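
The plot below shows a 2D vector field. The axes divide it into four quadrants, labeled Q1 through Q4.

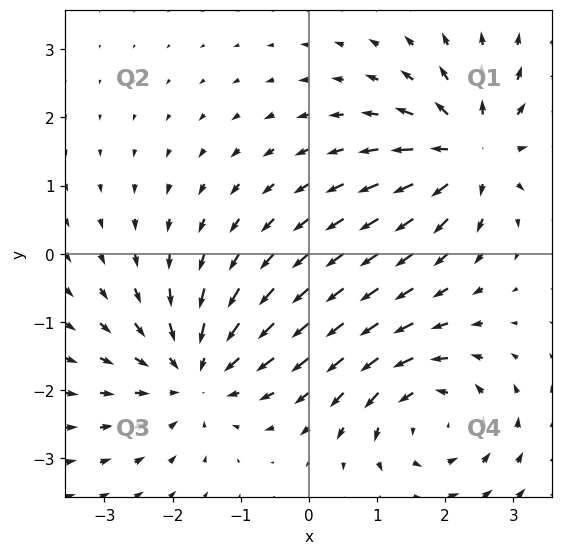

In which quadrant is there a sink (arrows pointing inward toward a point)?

The sink sits at approximately (-1.6, -1.8), which lies in quadrant Q3. The divergence there is about -5, negative as expected for a sink.

Q3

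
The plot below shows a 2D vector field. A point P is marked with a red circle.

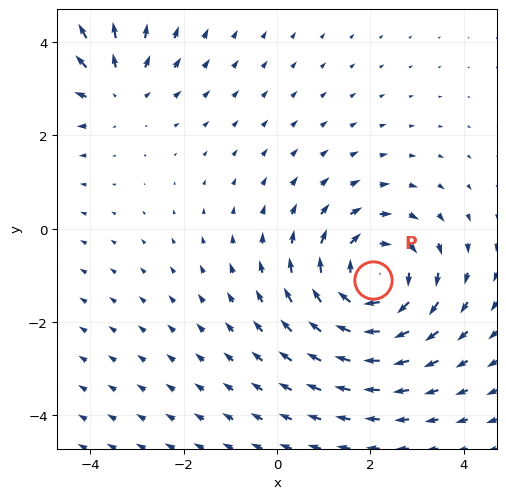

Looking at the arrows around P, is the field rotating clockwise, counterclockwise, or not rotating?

Near P at (2.1, -1.1) the arrows circulate clockwise. The curl (z-component) there is about -4; negative curl means clockwise rotation.

clockwise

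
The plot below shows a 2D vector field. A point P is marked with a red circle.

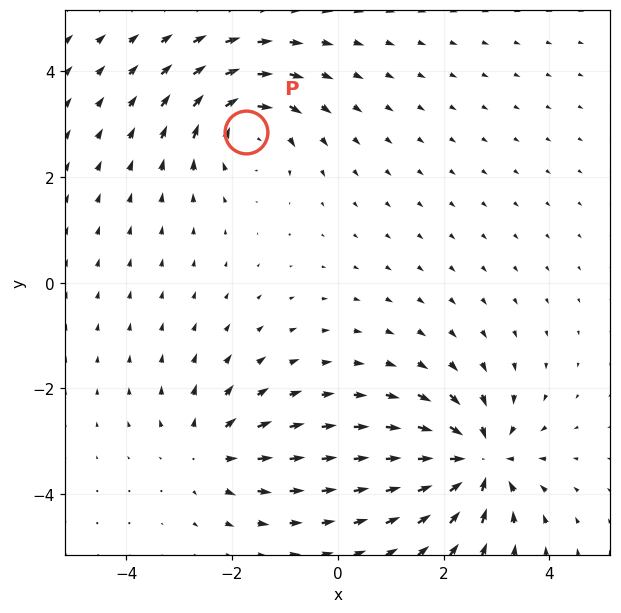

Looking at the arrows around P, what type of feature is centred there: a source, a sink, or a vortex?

At P (-1.7, 2.8) the arrows circulate clockwise. Divergence ≈0, curl about -5 — near-zero divergence with nonzero curl is a vortex.

vortex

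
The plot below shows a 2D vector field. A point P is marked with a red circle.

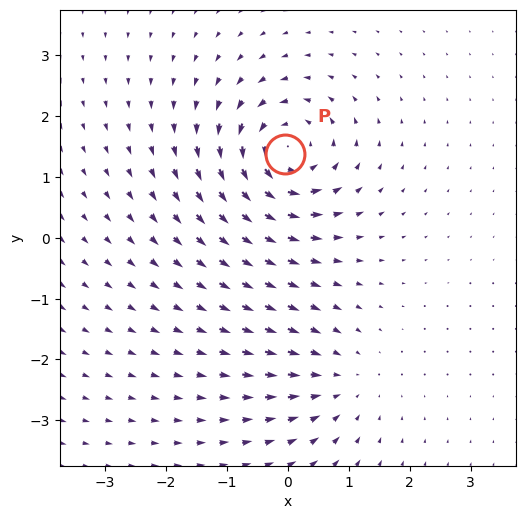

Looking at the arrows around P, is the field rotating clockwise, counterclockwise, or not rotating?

Near P at (-0.0, 1.4) the arrows circulate counterclockwise. The curl (z-component) there is about +6; positive curl means counterclockwise rotation.

counterclockwise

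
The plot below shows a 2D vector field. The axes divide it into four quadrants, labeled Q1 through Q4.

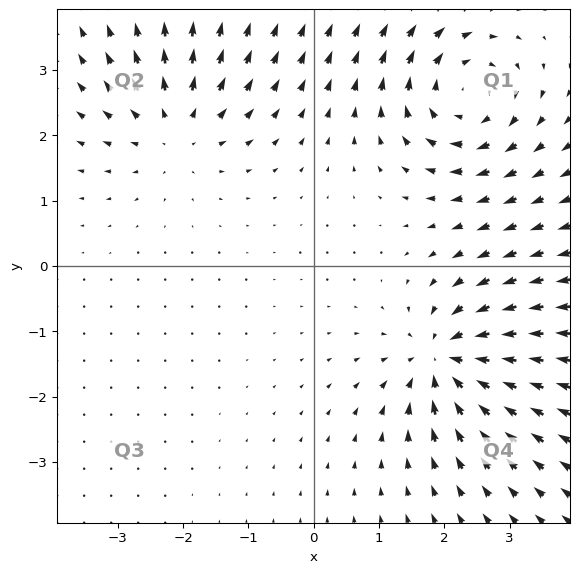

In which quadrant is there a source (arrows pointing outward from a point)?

Q2

The source sits at approximately (-2.1, 2.1), which lies in quadrant Q2. The divergence there is about +3, positive as expected for a source.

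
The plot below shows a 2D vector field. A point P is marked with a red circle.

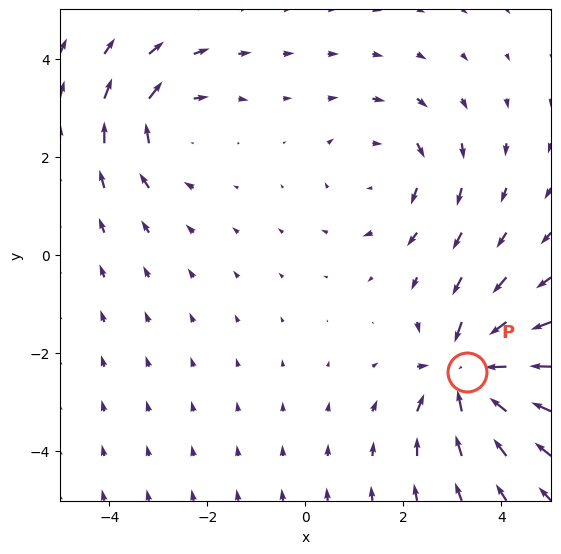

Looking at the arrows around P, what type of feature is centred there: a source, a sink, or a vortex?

At P (3.3, -2.4) the arrows converge inward. Divergence about -6, curl ≈0 — negative divergence with near-zero curl is a sink.

sink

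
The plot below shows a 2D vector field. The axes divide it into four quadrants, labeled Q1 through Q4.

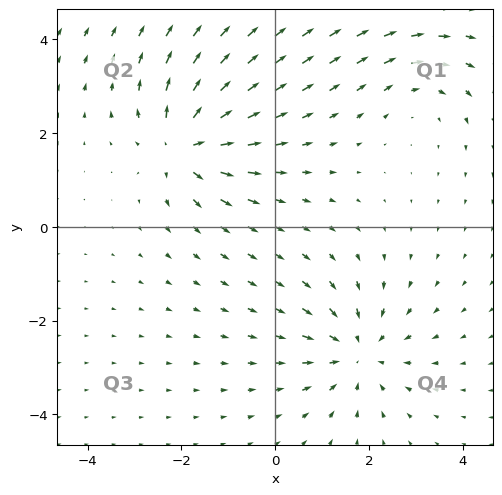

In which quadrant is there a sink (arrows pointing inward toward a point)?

Q4

The sink sits at approximately (1.8, -2.7), which lies in quadrant Q4. The divergence there is about -4, negative as expected for a sink.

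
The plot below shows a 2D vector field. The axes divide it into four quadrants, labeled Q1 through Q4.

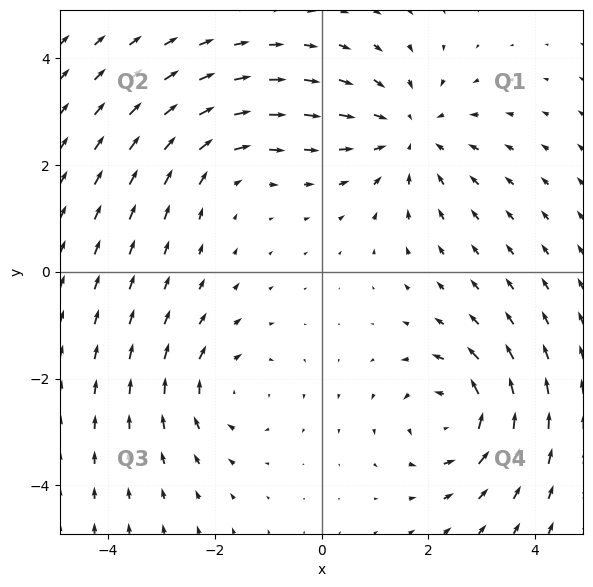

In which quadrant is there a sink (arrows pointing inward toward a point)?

The sink sits at approximately (1.7, 2.6), which lies in quadrant Q1. The divergence there is about -3, negative as expected for a sink.

Q1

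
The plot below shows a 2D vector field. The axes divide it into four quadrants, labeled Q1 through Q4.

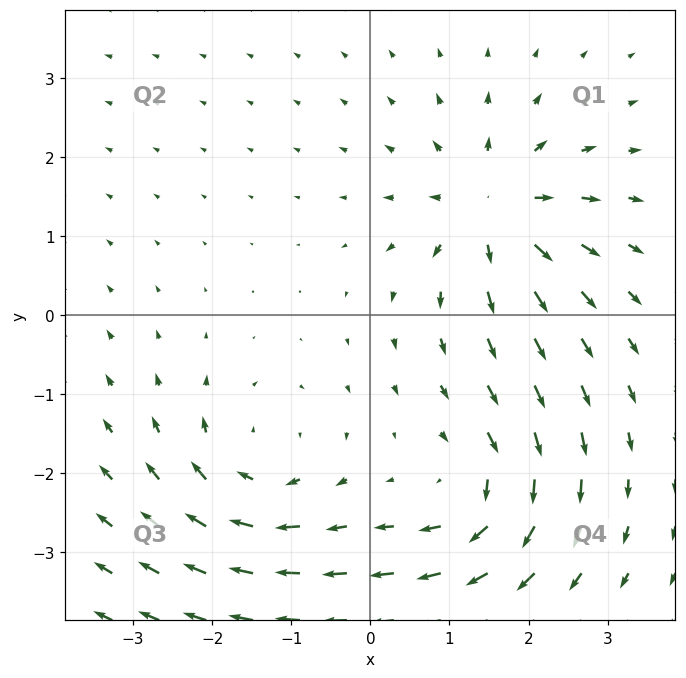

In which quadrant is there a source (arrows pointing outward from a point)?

The source sits at approximately (1.6, 1.3), which lies in quadrant Q1. The divergence there is about +5, positive as expected for a source.

Q1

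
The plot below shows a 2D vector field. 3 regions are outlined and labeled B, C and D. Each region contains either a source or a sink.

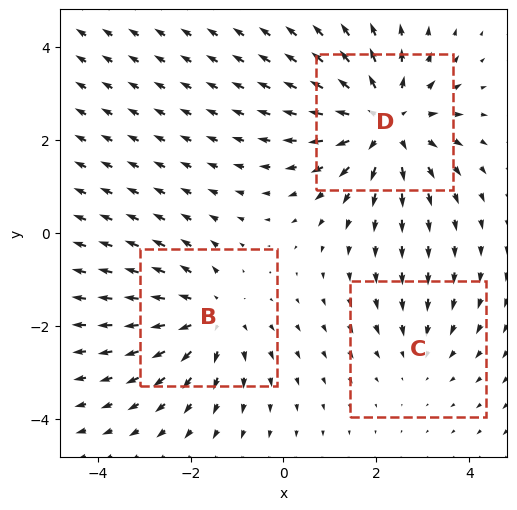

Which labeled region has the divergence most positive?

D

Divergence at each region's feature centre — B: about +3, C: about -2, D: about +4. Region D is most positive.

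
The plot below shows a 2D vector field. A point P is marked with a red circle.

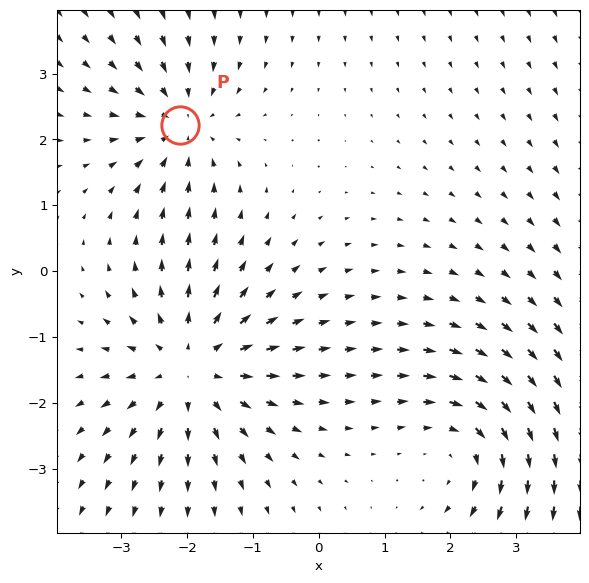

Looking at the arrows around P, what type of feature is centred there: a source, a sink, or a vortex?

At P (-2.1, 2.2) the arrows converge inward. Divergence about -3, curl ≈0 — negative divergence with near-zero curl is a sink.

sink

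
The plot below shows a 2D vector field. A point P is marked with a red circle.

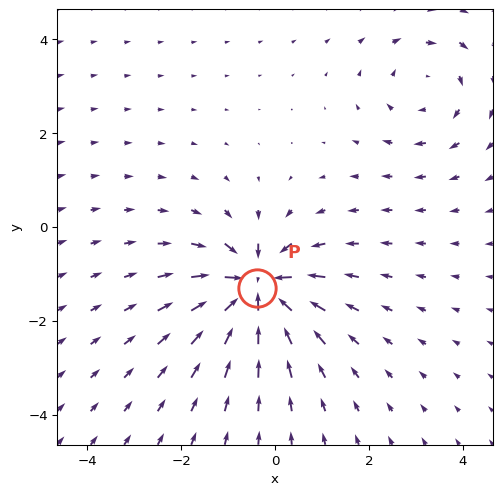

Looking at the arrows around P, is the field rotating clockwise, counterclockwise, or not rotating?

Near P at (-0.4, -1.3) the arrows show no circulation. The curl there is ≈0.

not rotating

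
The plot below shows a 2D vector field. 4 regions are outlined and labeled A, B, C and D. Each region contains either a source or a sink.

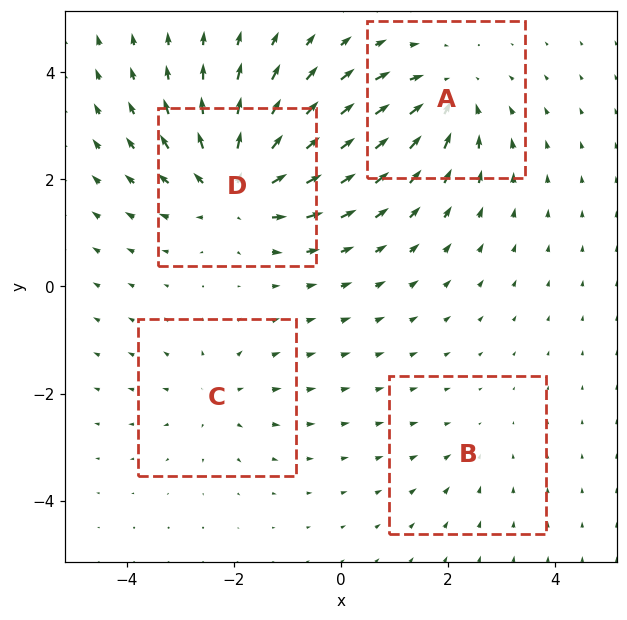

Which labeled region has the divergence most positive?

Divergence at each region's feature centre — A: about -5, B: about -2, C: about +3, D: about +7. Region D is most positive.

D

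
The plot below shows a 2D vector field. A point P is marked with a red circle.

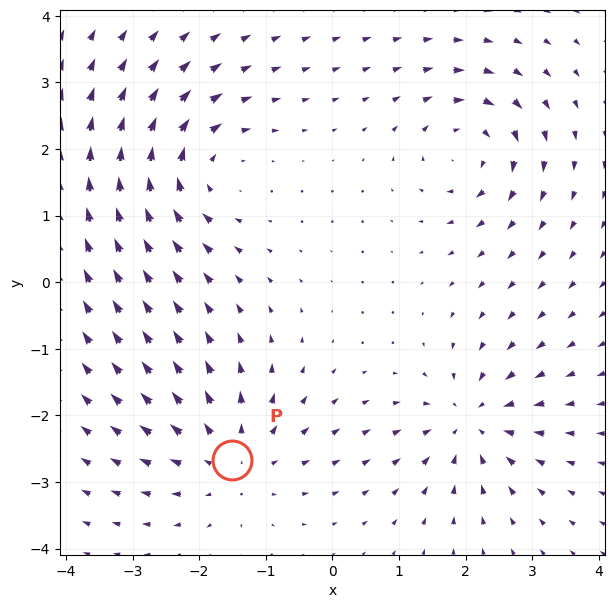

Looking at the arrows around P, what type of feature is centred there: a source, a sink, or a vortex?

source

At P (-1.5, -2.7) the arrows spread outward. Divergence about +5, curl ≈0 — positive divergence with near-zero curl is a source.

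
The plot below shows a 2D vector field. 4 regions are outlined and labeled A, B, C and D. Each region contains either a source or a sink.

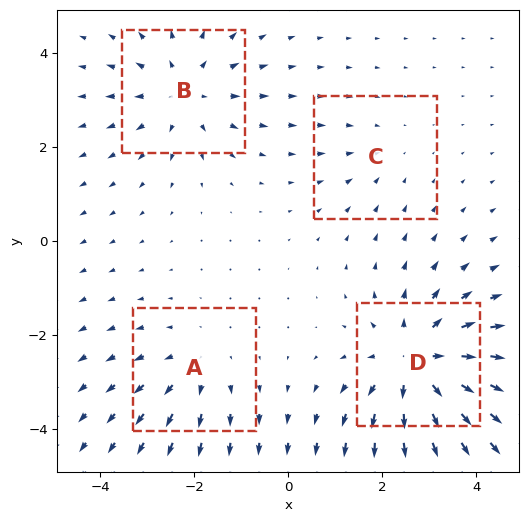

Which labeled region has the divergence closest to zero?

C

Divergence at each region's feature centre — A: about +3, B: about +4, C: about -2, D: about +6. Region C is closest to zero.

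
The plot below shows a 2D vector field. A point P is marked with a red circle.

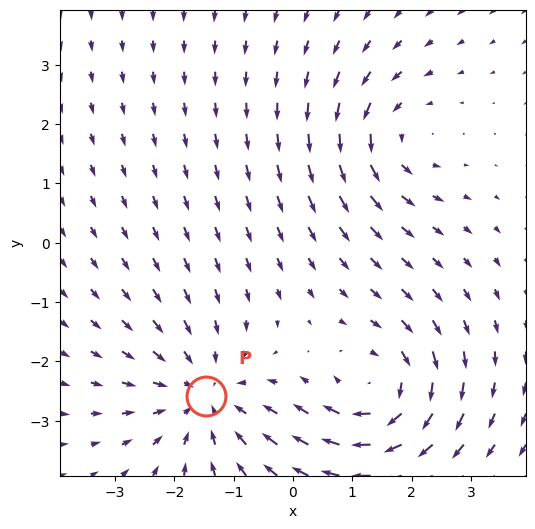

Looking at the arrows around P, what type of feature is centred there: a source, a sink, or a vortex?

sink

At P (-1.5, -2.6) the arrows converge inward. Divergence about -3, curl ≈0 — negative divergence with near-zero curl is a sink.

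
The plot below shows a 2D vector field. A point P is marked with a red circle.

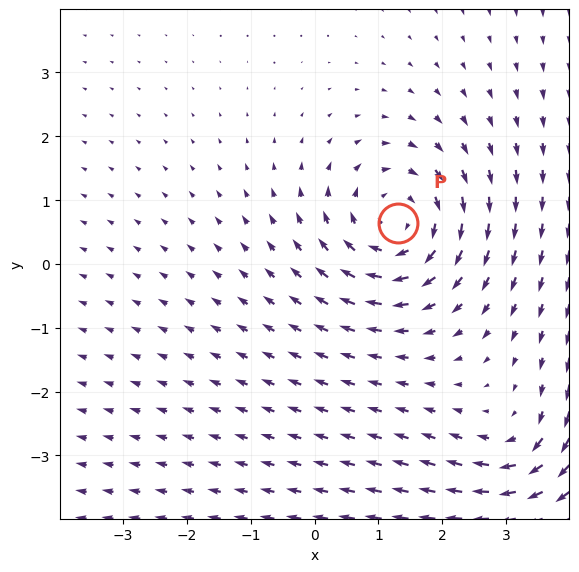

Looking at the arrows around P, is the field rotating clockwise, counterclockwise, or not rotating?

clockwise

Near P at (1.3, 0.6) the arrows circulate clockwise. The curl (z-component) there is about -4; negative curl means clockwise rotation.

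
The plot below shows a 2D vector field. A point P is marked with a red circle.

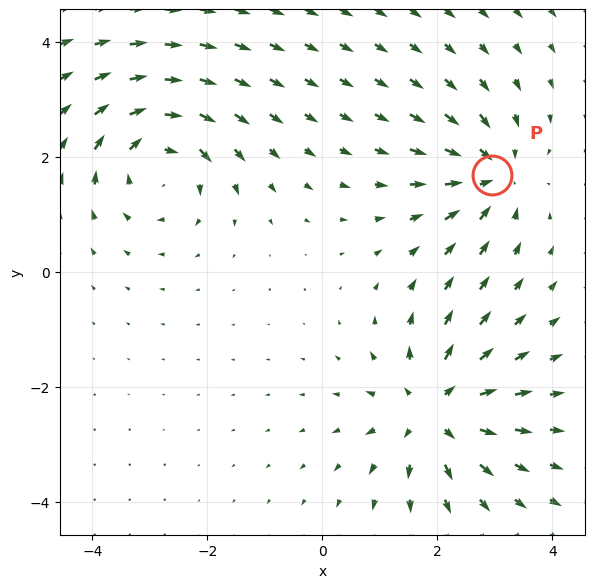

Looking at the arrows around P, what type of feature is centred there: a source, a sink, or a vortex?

At P (3.0, 1.7) the arrows converge inward. Divergence about -4, curl ≈0 — negative divergence with near-zero curl is a sink.

sink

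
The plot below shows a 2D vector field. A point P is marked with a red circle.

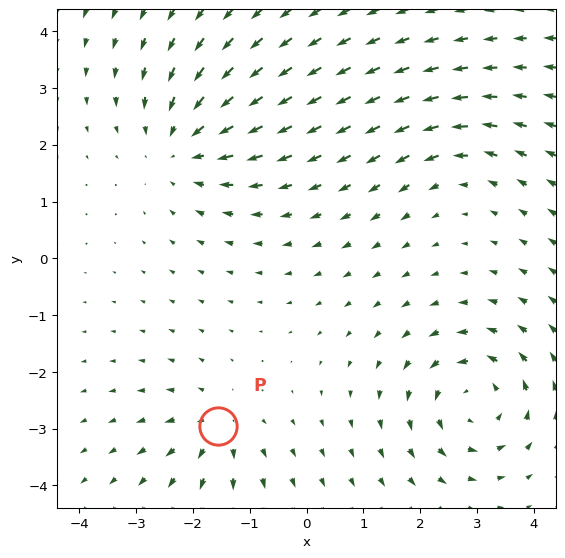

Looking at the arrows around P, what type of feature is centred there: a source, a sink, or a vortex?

At P (-1.6, -2.9) the arrows spread outward. Divergence about +4, curl ≈0 — positive divergence with near-zero curl is a source.

source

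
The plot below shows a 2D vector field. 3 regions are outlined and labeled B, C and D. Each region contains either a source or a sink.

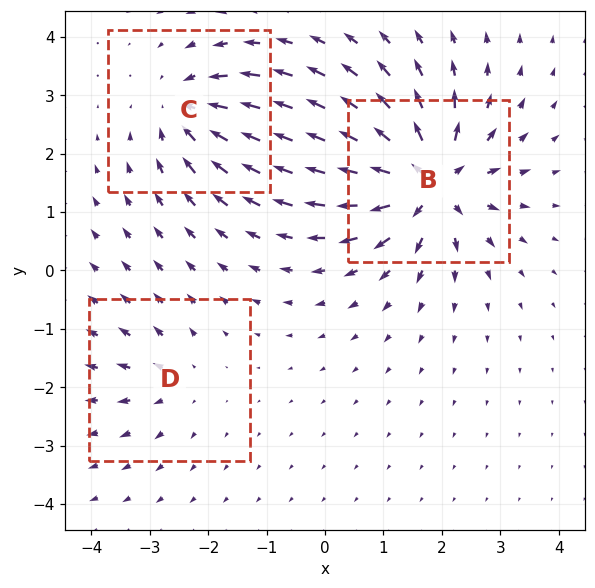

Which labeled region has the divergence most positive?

B

Divergence at each region's feature centre — B: about +6, C: about -4, D: about +2. Region B is most positive.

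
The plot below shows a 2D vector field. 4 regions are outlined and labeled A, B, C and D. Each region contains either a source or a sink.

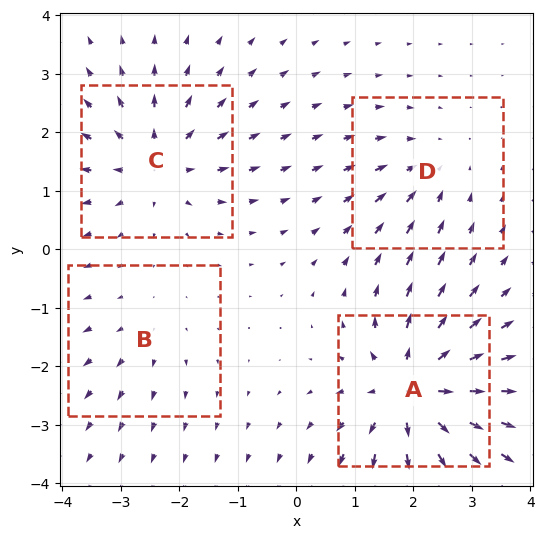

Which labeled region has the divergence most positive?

A

Divergence at each region's feature centre — A: about +7, B: about +2, C: about +5, D: about -3. Region A is most positive.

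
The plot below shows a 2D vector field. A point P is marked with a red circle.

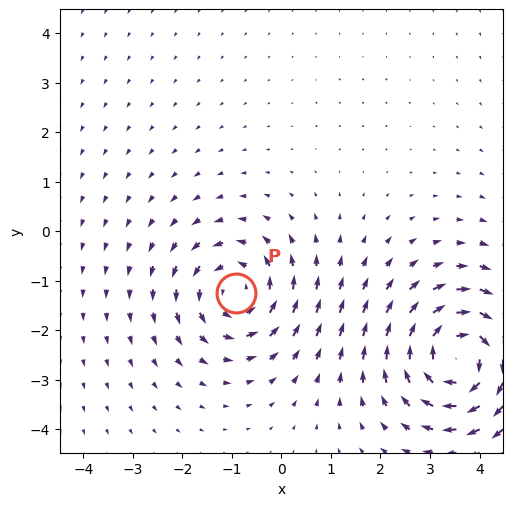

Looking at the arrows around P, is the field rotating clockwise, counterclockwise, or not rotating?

counterclockwise

Near P at (-0.9, -1.2) the arrows circulate counterclockwise. The curl (z-component) there is about +3; positive curl means counterclockwise rotation.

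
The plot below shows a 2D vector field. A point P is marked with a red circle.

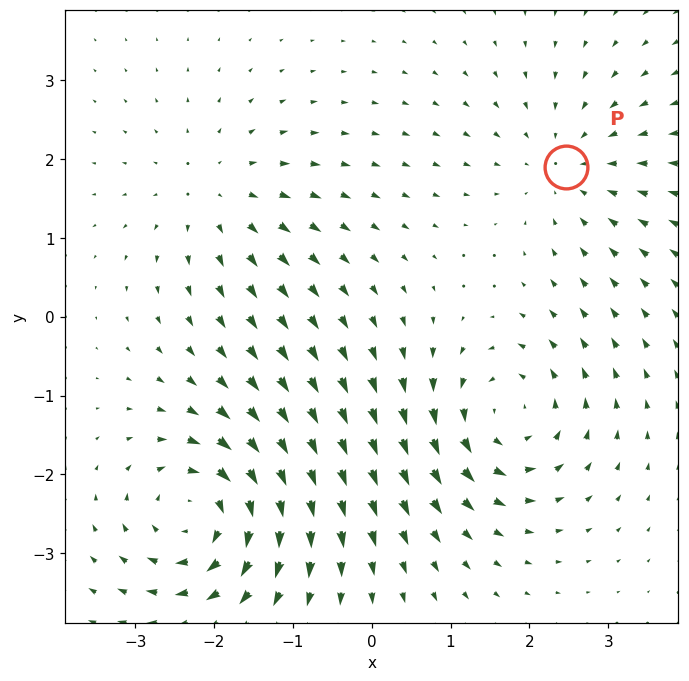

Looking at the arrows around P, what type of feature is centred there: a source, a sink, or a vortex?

sink

At P (2.5, 1.9) the arrows converge inward. Divergence about -3, curl ≈0 — negative divergence with near-zero curl is a sink.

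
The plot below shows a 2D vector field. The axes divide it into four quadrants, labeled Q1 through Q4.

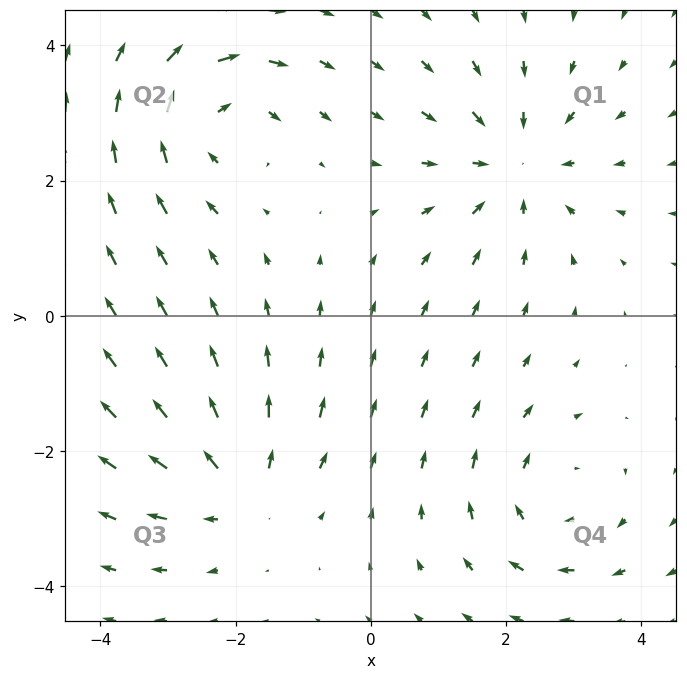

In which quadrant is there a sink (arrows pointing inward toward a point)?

Q1

The sink sits at approximately (2.1, 2.2), which lies in quadrant Q1. The divergence there is about -4, negative as expected for a sink.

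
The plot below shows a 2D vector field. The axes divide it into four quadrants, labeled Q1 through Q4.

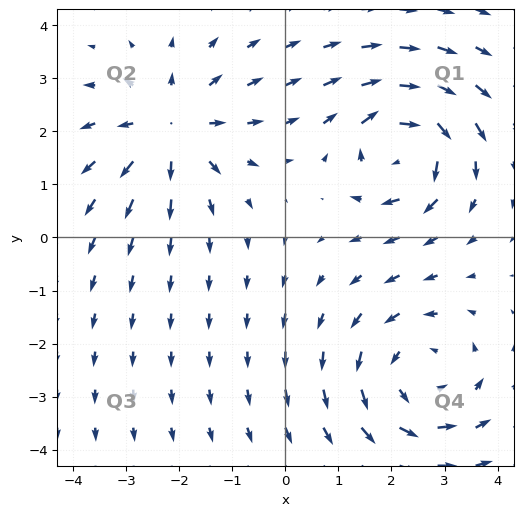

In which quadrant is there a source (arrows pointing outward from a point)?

Q2

The source sits at approximately (-2.1, 2.1), which lies in quadrant Q2. The divergence there is about +4, positive as expected for a source.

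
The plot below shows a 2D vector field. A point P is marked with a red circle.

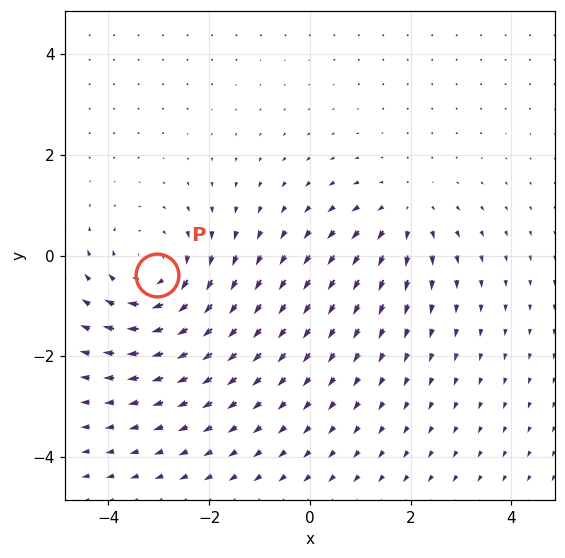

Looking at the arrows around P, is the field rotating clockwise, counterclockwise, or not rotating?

clockwise

Near P at (-3.0, -0.4) the arrows circulate clockwise. The curl (z-component) there is about -4; negative curl means clockwise rotation.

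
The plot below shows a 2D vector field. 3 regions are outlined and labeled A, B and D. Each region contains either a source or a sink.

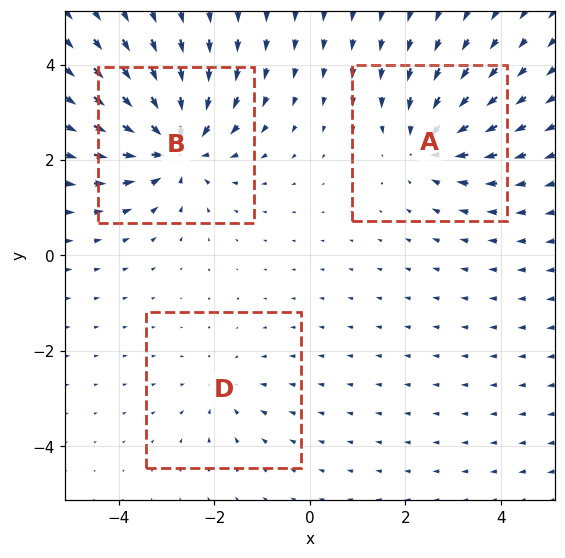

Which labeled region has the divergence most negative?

B

Divergence at each region's feature centre — A: about -3, B: about -5, D: about -2. Region B is most negative.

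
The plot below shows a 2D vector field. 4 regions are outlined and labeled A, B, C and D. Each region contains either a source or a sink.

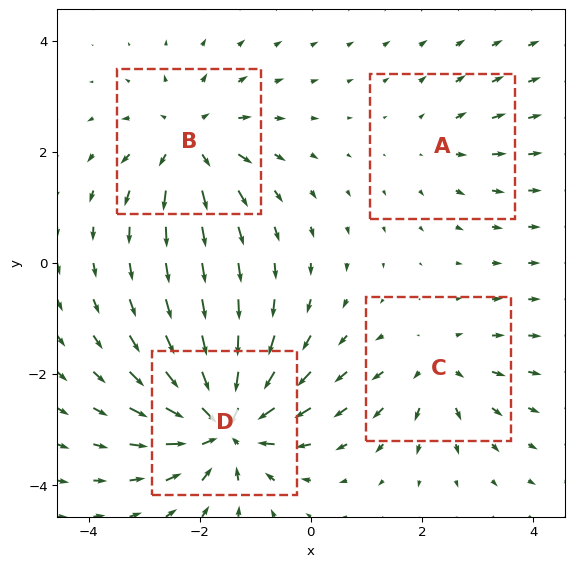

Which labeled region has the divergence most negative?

Divergence at each region's feature centre — A: about +2, B: about +5, C: about +4, D: about -8. Region D is most negative.

D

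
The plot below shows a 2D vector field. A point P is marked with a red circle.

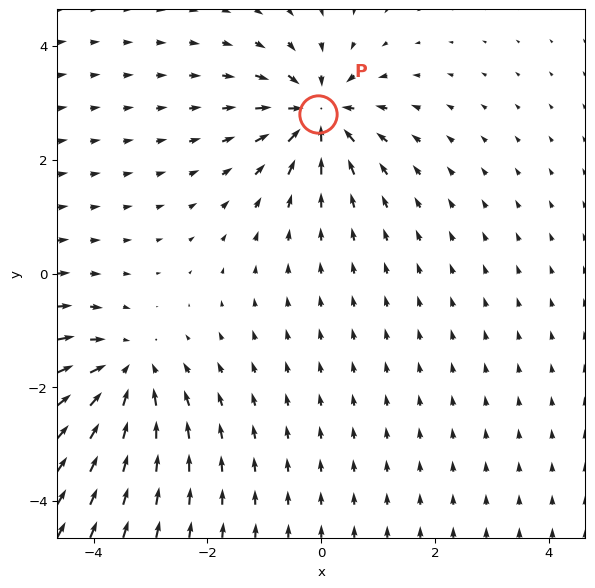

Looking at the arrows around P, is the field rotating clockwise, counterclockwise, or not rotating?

not rotating

Near P at (-0.1, 2.8) the arrows show no circulation. The curl there is ≈0.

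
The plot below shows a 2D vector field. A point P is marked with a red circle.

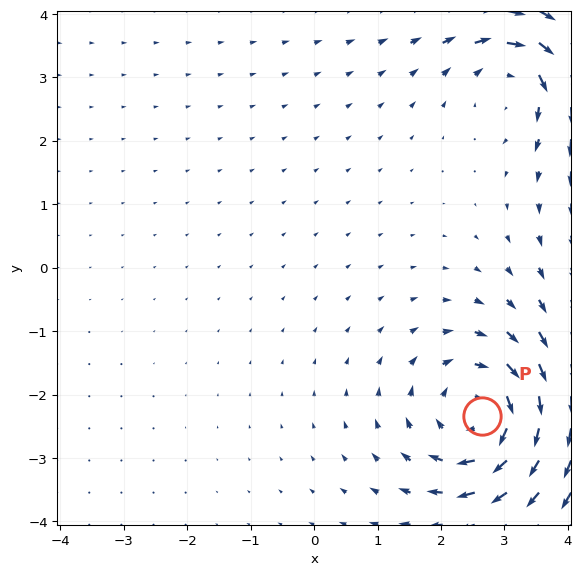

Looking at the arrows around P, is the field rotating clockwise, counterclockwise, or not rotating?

clockwise

Near P at (2.7, -2.3) the arrows circulate clockwise. The curl (z-component) there is about -5; negative curl means clockwise rotation.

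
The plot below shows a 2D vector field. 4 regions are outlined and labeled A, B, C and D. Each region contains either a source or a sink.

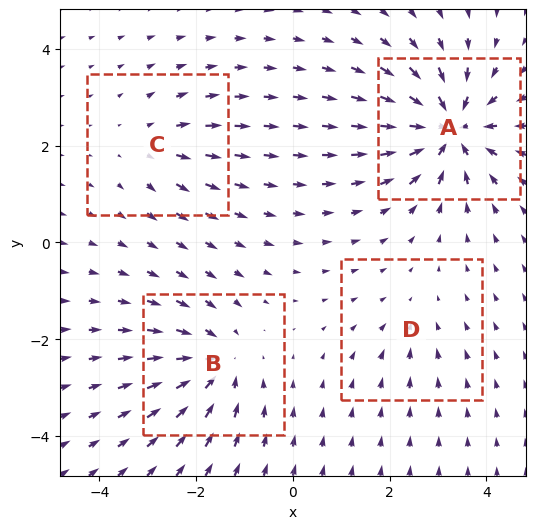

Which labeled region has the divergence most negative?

Divergence at each region's feature centre — A: about -8, B: about -5, C: about +3, D: about -2. Region A is most negative.

A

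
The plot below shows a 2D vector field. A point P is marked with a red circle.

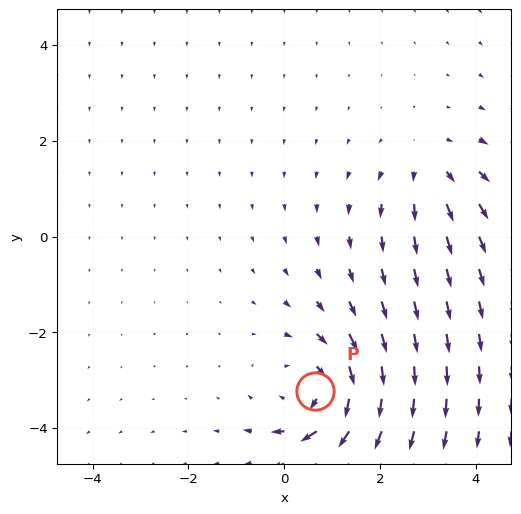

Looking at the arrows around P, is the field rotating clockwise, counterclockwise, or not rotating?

Near P at (0.6, -3.2) the arrows circulate clockwise. The curl (z-component) there is about -5; negative curl means clockwise rotation.

clockwise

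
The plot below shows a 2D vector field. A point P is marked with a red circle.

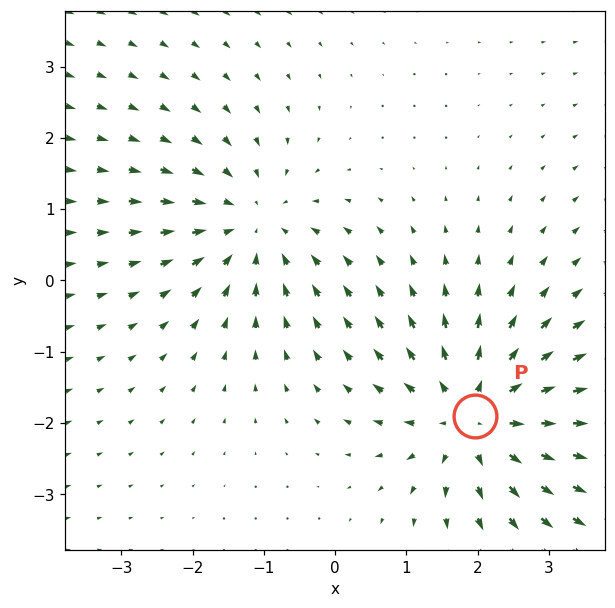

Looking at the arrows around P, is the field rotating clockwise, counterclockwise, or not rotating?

Near P at (2.0, -1.9) the arrows show no circulation. The curl there is ≈0.

not rotating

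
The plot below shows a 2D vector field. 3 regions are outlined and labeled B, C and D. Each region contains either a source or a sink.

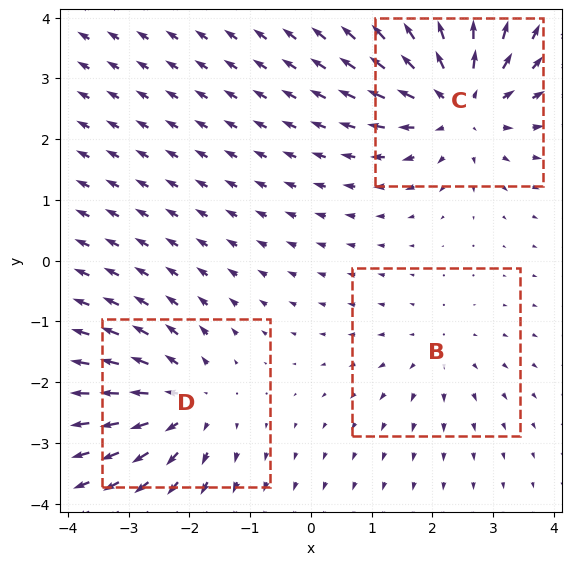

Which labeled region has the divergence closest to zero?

B

Divergence at each region's feature centre — B: about +2, C: about +5, D: about +3. Region B is closest to zero.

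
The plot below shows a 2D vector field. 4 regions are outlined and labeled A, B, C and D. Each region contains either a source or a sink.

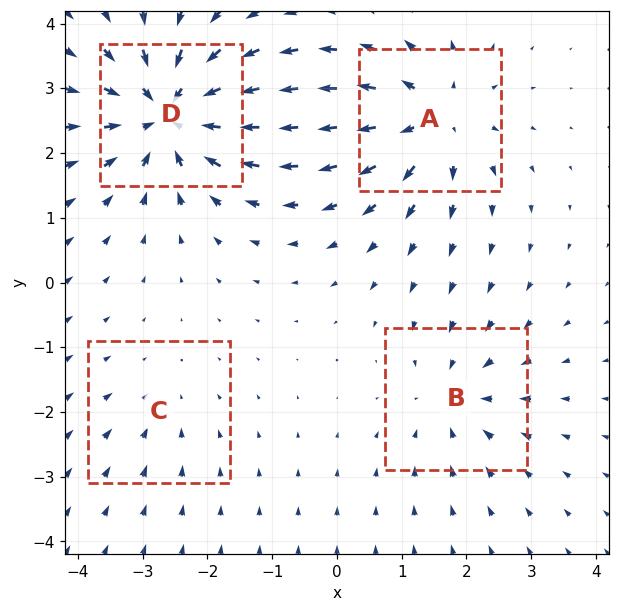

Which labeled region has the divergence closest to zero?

C

Divergence at each region's feature centre — A: about +6, B: about -4, C: about -2, D: about -8. Region C is closest to zero.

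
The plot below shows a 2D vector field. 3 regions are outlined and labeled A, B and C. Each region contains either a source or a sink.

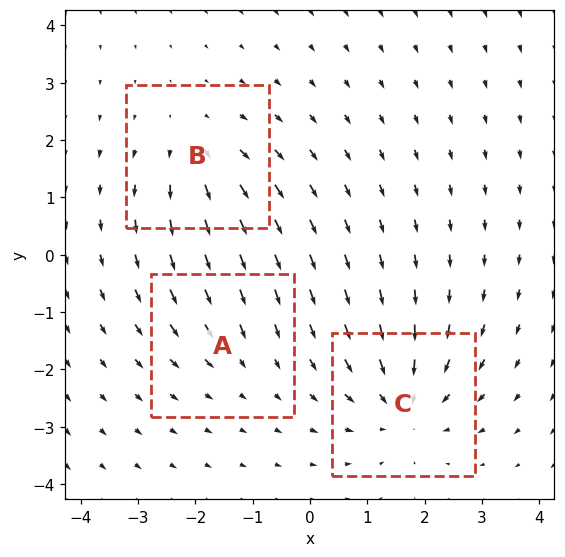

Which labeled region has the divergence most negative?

C

Divergence at each region's feature centre — A: about -2, B: about +3, C: about -4. Region C is most negative.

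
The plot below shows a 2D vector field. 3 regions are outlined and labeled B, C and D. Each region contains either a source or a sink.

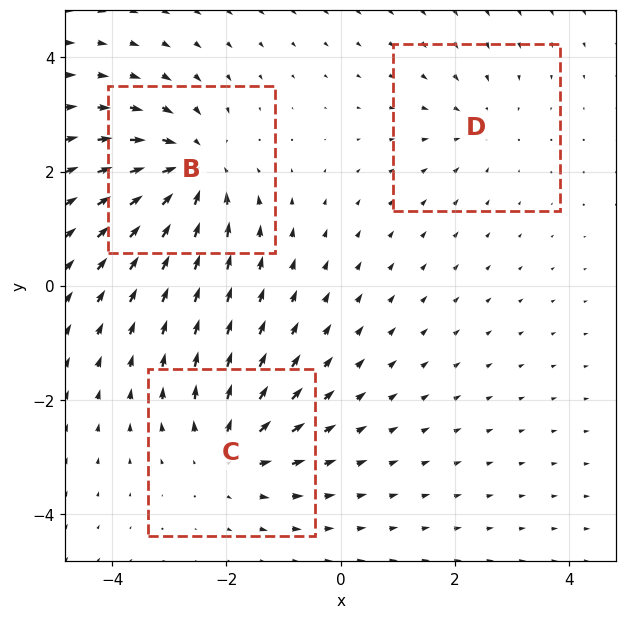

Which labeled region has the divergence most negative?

Divergence at each region's feature centre — B: about -5, C: about +4, D: about -2. Region B is most negative.

B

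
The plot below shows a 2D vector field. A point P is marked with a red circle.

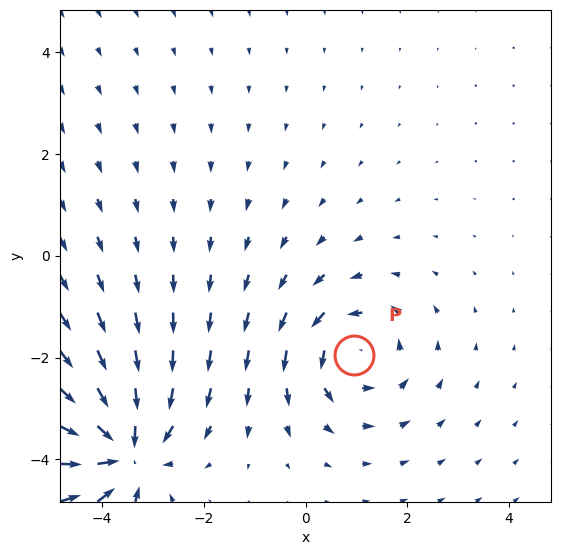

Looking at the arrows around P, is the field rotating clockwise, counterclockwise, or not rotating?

counterclockwise

Near P at (1.0, -2.0) the arrows circulate counterclockwise. The curl (z-component) there is about +4; positive curl means counterclockwise rotation.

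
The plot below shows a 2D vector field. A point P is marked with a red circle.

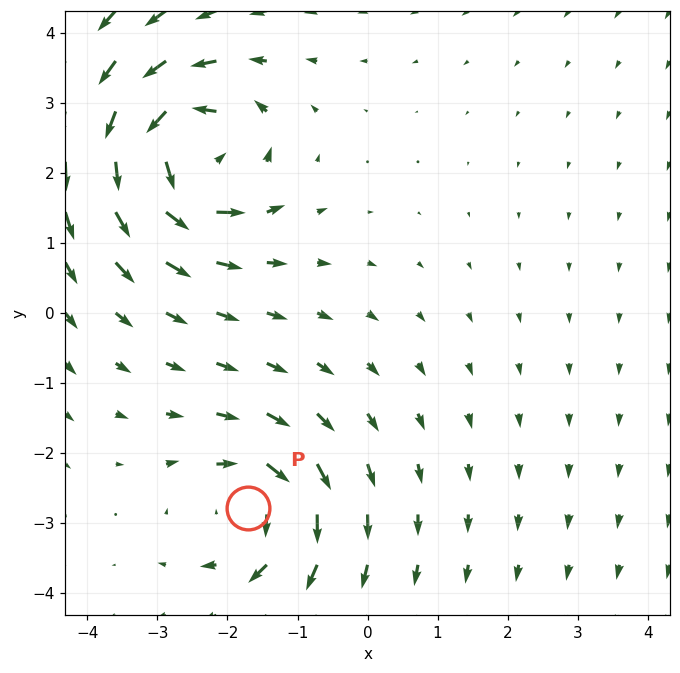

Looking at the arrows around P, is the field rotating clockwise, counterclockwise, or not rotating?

Near P at (-1.7, -2.8) the arrows circulate clockwise. The curl (z-component) there is about -4; negative curl means clockwise rotation.

clockwise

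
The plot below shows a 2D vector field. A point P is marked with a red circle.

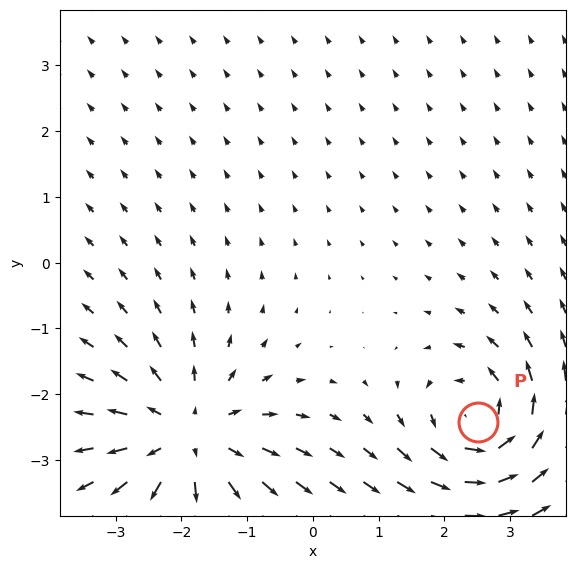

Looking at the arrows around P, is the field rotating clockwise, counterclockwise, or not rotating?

counterclockwise

Near P at (2.5, -2.4) the arrows circulate counterclockwise. The curl (z-component) there is about +4; positive curl means counterclockwise rotation.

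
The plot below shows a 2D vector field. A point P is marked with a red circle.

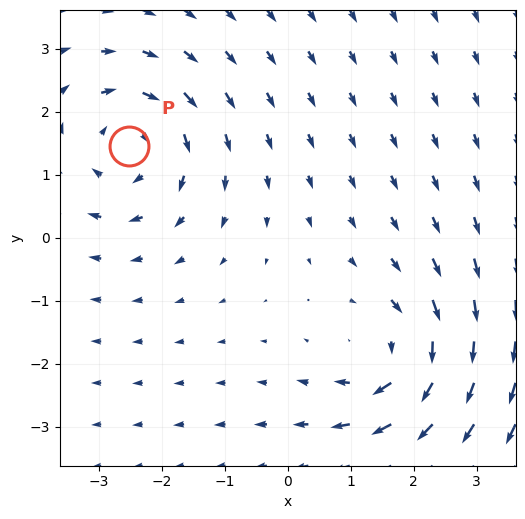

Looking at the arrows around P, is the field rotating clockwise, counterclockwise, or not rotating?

Near P at (-2.5, 1.5) the arrows circulate clockwise. The curl (z-component) there is about -3; negative curl means clockwise rotation.

clockwise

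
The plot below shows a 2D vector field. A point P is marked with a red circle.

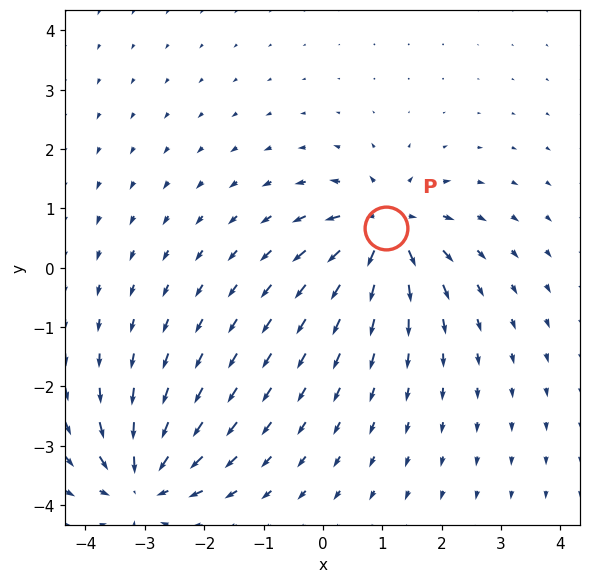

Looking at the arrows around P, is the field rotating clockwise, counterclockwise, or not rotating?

not rotating

Near P at (1.1, 0.7) the arrows show no circulation. The curl there is ≈0.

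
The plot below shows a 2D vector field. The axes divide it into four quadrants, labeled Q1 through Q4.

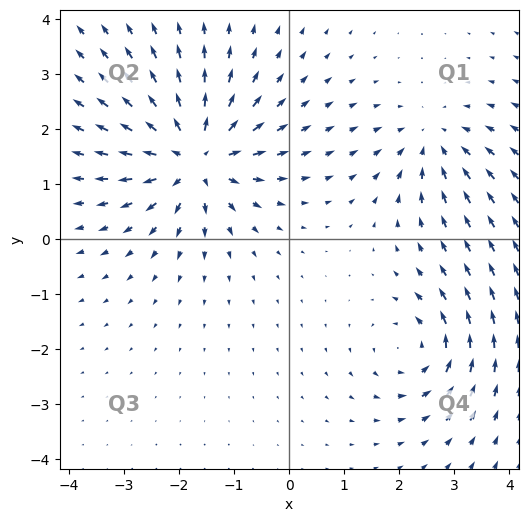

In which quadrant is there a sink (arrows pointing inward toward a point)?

Q1

The sink sits at approximately (2.6, 1.8), which lies in quadrant Q1. The divergence there is about -3, negative as expected for a sink.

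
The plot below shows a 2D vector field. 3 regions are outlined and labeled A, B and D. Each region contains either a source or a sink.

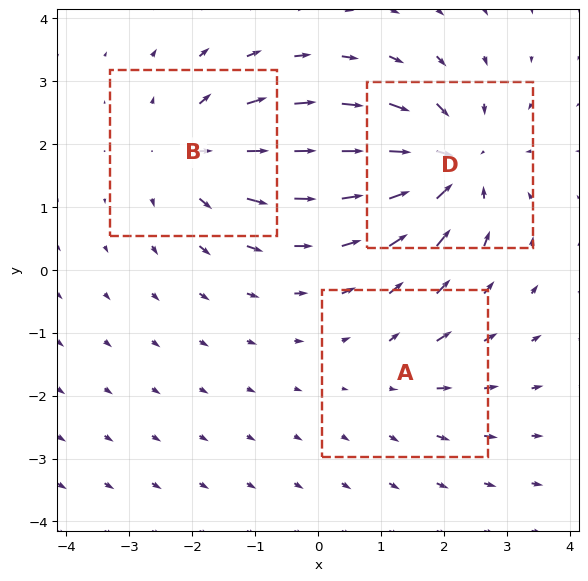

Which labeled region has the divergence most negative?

D

Divergence at each region's feature centre — A: about +2, B: about +3, D: about -5. Region D is most negative.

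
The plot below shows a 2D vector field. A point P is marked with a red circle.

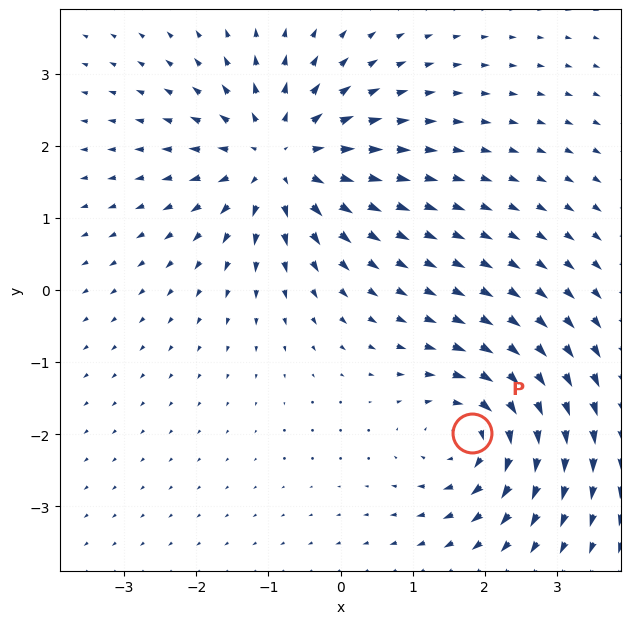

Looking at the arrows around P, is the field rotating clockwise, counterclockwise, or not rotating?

clockwise

Near P at (1.8, -2.0) the arrows circulate clockwise. The curl (z-component) there is about -4; negative curl means clockwise rotation.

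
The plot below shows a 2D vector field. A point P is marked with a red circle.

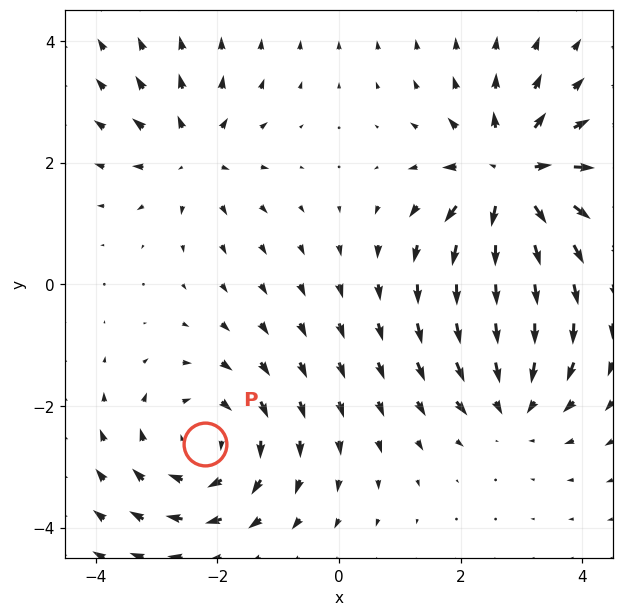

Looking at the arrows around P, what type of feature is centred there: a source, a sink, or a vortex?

At P (-2.2, -2.6) the arrows circulate clockwise. Divergence ≈0, curl about -4 — near-zero divergence with nonzero curl is a vortex.

vortex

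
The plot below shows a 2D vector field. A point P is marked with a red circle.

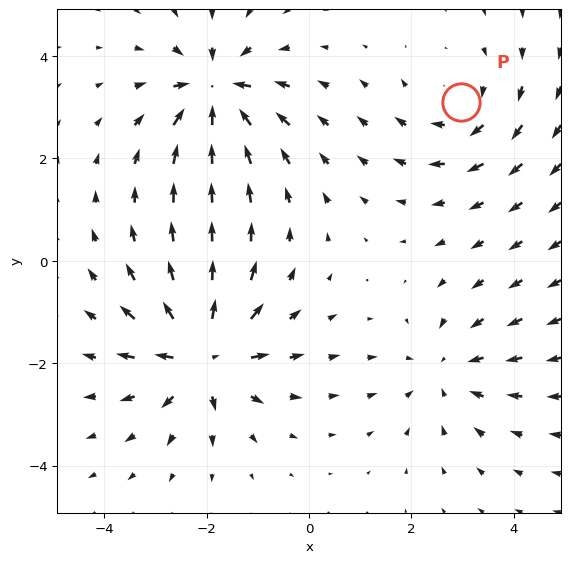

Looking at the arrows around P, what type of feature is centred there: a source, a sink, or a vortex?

vortex

At P (3.0, 3.1) the arrows circulate clockwise. Divergence ≈0, curl about -2 — near-zero divergence with nonzero curl is a vortex.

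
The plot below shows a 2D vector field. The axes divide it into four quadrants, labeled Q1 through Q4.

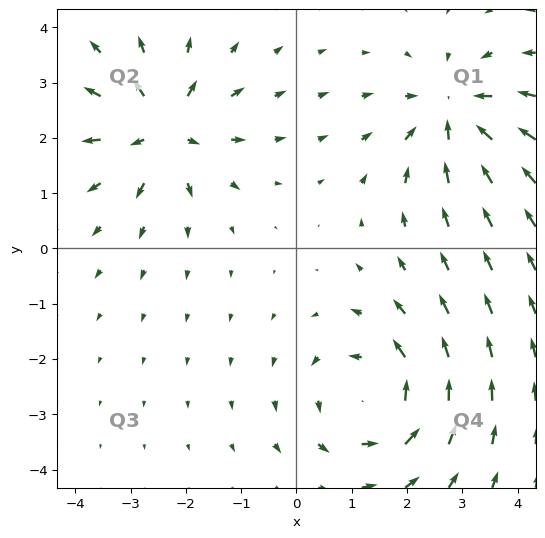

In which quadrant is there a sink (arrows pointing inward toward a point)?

The sink sits at approximately (2.8, 2.4), which lies in quadrant Q1. The divergence there is about -4, negative as expected for a sink.

Q1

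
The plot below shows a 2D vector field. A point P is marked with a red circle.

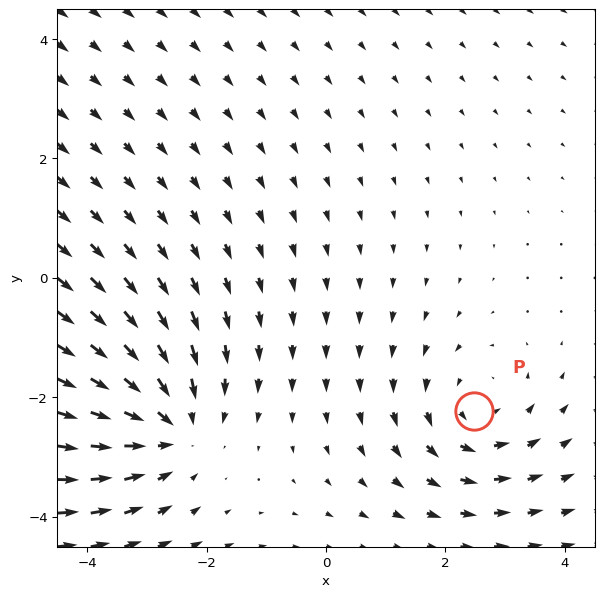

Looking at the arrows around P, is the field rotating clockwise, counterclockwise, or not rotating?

counterclockwise

Near P at (2.5, -2.2) the arrows circulate counterclockwise. The curl (z-component) there is about +2; positive curl means counterclockwise rotation.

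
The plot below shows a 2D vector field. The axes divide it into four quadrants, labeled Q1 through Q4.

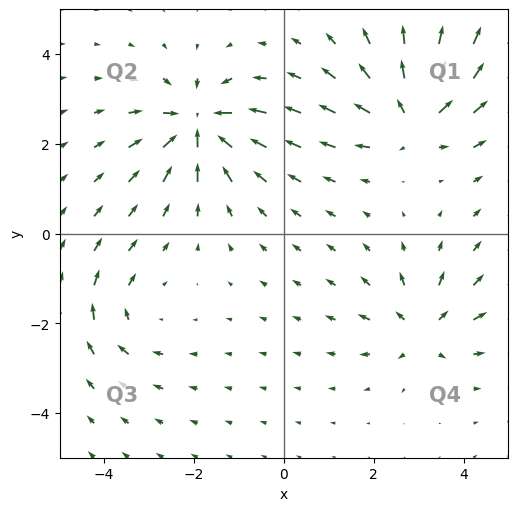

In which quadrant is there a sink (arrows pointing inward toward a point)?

Q2

The sink sits at approximately (-1.9, 2.4), which lies in quadrant Q2. The divergence there is about -5, negative as expected for a sink.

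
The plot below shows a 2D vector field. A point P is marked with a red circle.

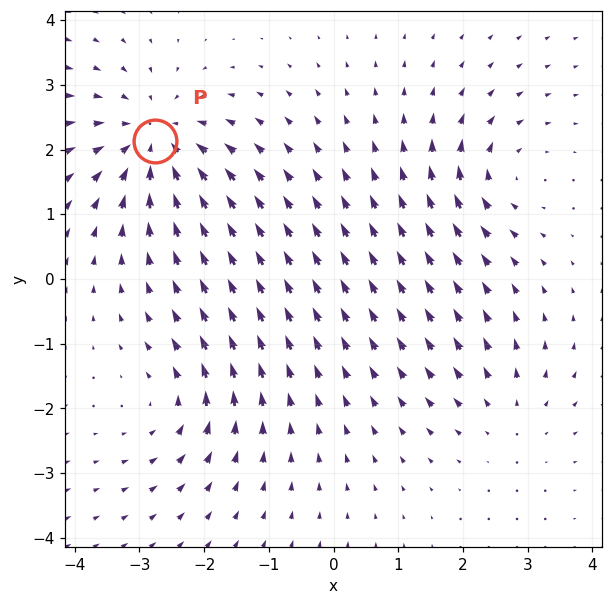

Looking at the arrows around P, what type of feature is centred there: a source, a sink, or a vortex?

At P (-2.8, 2.1) the arrows converge inward. Divergence about -5, curl ≈0 — negative divergence with near-zero curl is a sink.

sink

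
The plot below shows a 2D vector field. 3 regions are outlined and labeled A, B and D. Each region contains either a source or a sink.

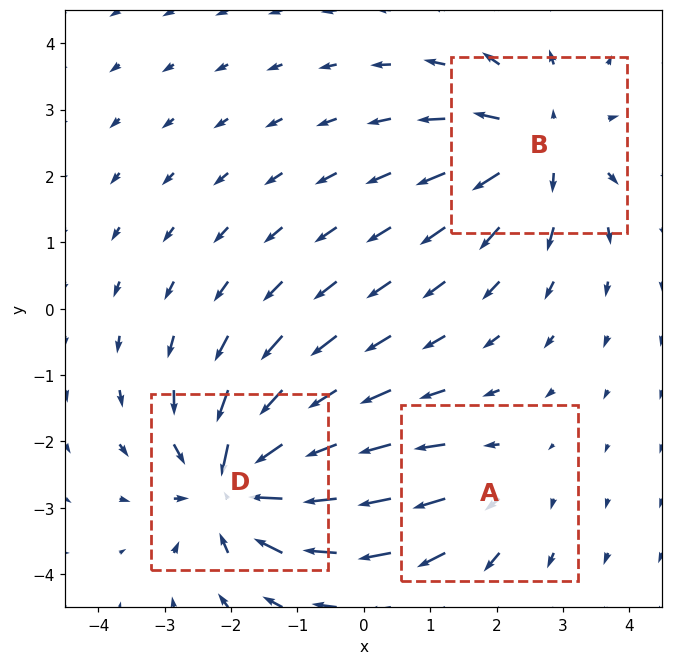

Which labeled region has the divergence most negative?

D

Divergence at each region's feature centre — A: about +2, B: about +4, D: about -5. Region D is most negative.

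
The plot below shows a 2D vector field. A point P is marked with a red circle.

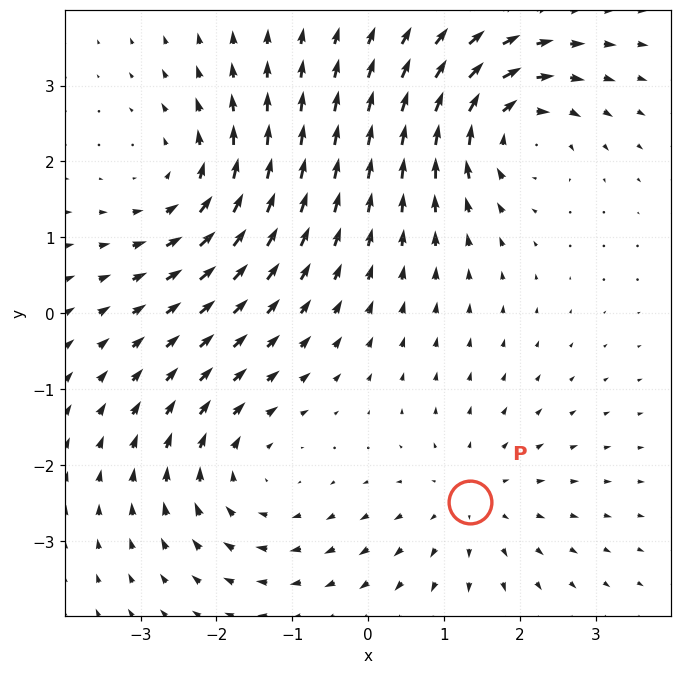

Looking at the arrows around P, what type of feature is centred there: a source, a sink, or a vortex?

At P (1.3, -2.5) the arrows spread outward. Divergence about +2, curl ≈0 — positive divergence with near-zero curl is a source.

source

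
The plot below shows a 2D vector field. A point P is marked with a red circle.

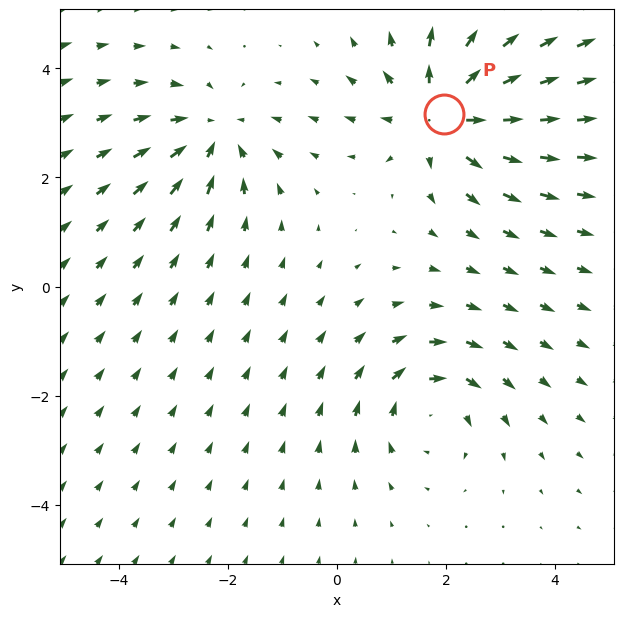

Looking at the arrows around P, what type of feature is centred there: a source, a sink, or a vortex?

At P (2.0, 3.2) the arrows spread outward. Divergence about +5, curl ≈0 — positive divergence with near-zero curl is a source.

source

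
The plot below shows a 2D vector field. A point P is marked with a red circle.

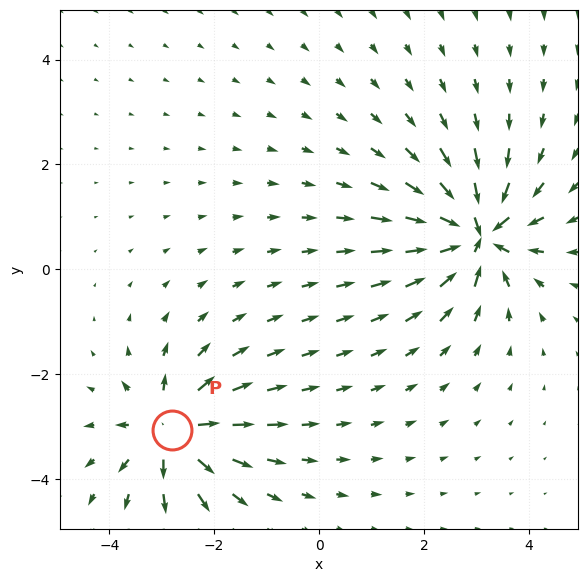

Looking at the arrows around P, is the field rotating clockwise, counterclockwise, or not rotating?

Near P at (-2.8, -3.1) the arrows show no circulation. The curl there is ≈0.

not rotating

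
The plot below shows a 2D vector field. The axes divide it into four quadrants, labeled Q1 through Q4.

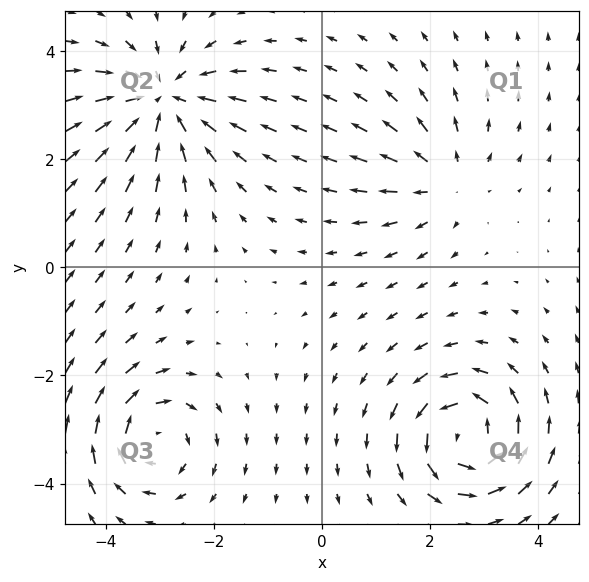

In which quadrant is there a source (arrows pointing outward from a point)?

The source sits at approximately (2.3, 1.6), which lies in quadrant Q1. The divergence there is about +3, positive as expected for a source.

Q1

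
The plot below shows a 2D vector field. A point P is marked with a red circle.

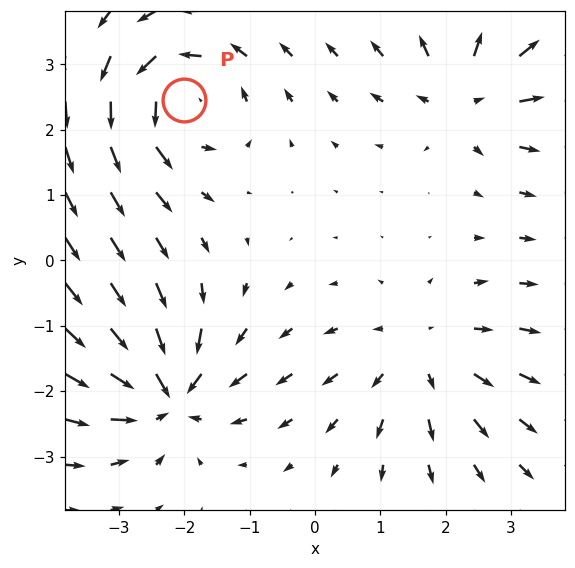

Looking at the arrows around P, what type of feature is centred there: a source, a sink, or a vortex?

At P (-2.0, 2.5) the arrows circulate counterclockwise. Divergence ≈0, curl about +5 — near-zero divergence with nonzero curl is a vortex.

vortex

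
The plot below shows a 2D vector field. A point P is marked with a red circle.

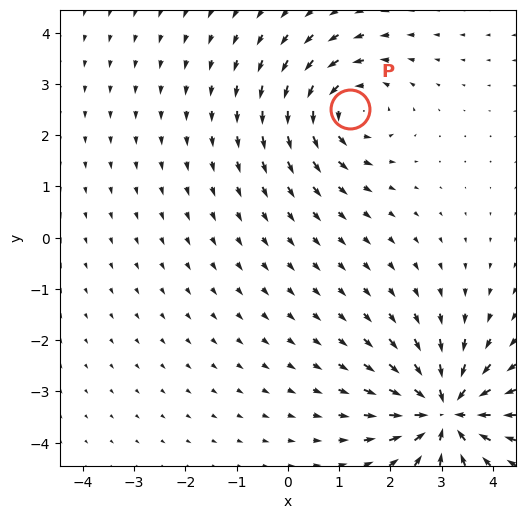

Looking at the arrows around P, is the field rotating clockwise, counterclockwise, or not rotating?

Near P at (1.2, 2.5) the arrows circulate counterclockwise. The curl (z-component) there is about +3; positive curl means counterclockwise rotation.

counterclockwise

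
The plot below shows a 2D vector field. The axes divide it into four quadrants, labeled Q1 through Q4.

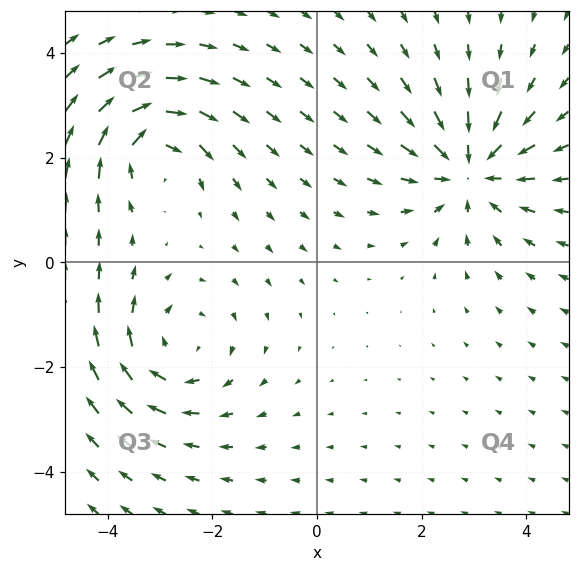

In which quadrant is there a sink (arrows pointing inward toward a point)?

Q1

The sink sits at approximately (2.9, 1.8), which lies in quadrant Q1. The divergence there is about -4, negative as expected for a sink.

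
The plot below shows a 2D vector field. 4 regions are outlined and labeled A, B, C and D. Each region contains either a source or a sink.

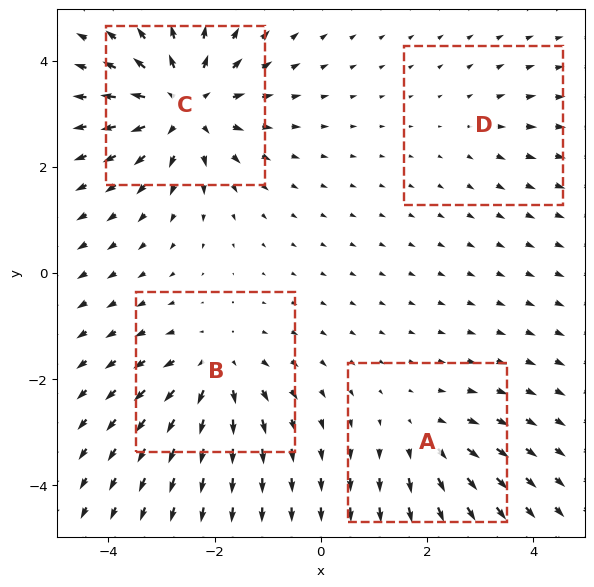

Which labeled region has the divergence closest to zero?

Divergence at each region's feature centre — A: about +3, B: about +5, C: about +7, D: about +2. Region D is closest to zero.

D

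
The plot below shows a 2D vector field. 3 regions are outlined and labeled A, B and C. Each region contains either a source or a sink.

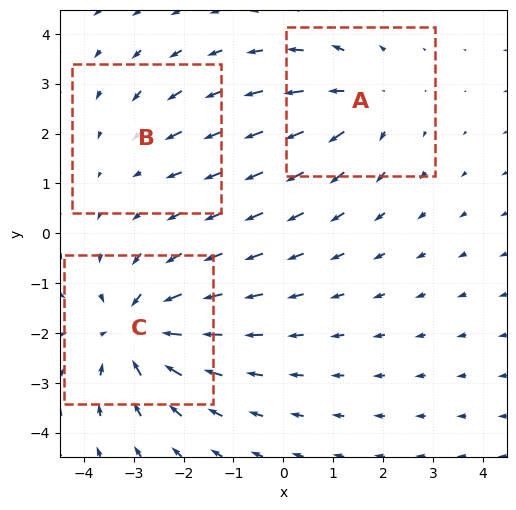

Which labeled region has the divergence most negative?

C

Divergence at each region's feature centre — A: about +3, B: about -2, C: about -5. Region C is most negative.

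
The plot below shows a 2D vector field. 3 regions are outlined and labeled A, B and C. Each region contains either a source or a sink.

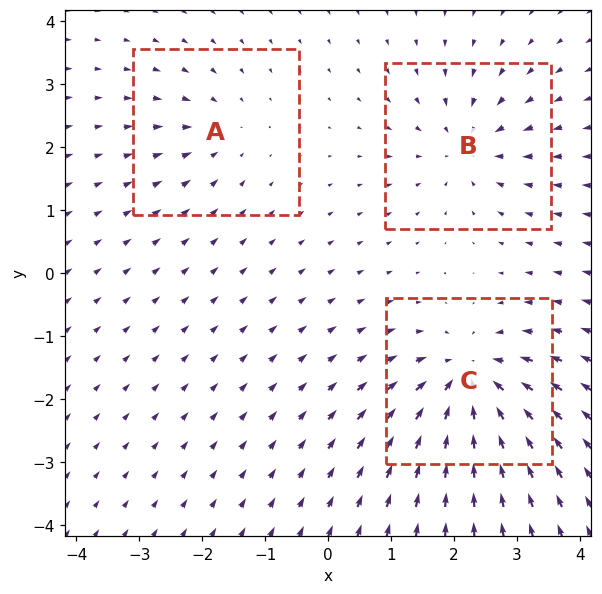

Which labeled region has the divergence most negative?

Divergence at each region's feature centre — A: about -2, B: about -4, C: about -6. Region C is most negative.

C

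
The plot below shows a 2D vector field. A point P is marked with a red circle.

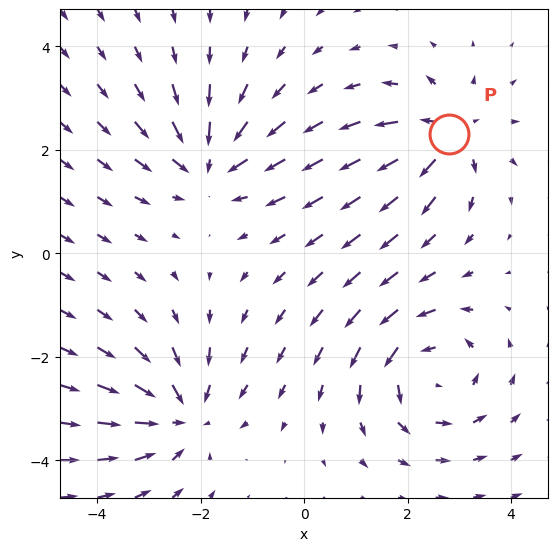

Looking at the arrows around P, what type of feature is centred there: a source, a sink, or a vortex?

At P (2.8, 2.3) the arrows spread outward. Divergence about +5, curl ≈0 — positive divergence with near-zero curl is a source.

source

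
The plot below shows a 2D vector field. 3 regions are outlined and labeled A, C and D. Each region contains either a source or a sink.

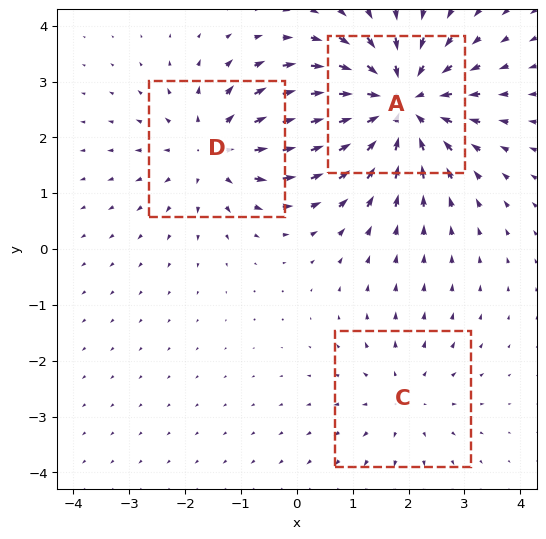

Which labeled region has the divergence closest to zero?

Divergence at each region's feature centre — A: about -5, C: about +2, D: about +3. Region C is closest to zero.

C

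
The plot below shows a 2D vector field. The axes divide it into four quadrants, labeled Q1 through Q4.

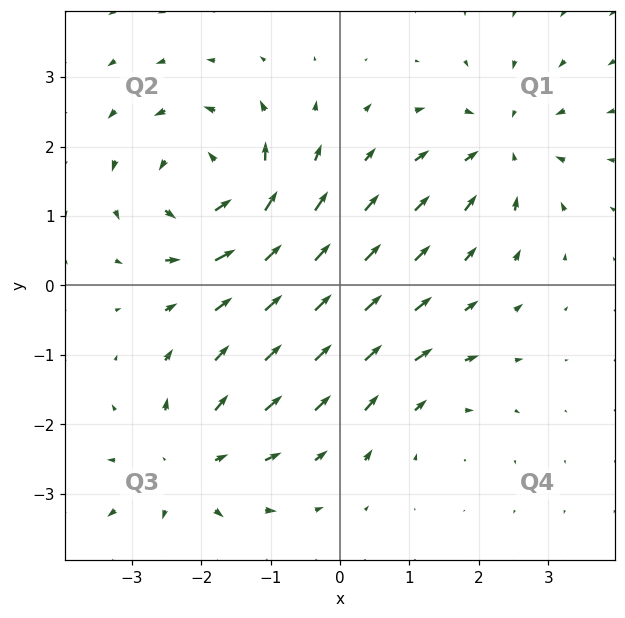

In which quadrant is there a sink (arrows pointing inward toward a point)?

The sink sits at approximately (2.3, 2.0), which lies in quadrant Q1. The divergence there is about -4, negative as expected for a sink.

Q1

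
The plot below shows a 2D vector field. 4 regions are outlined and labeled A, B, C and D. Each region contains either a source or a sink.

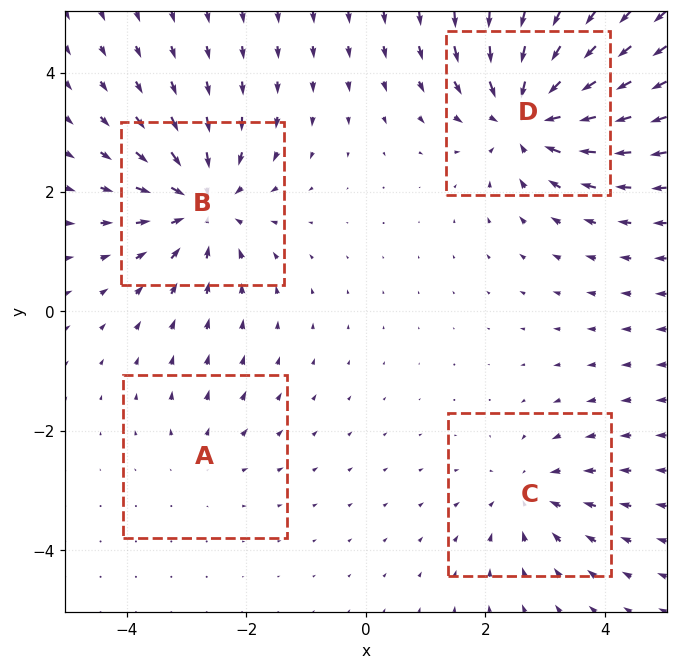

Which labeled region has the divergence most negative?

D

Divergence at each region's feature centre — A: about +2, B: about -6, C: about -4, D: about -7. Region D is most negative.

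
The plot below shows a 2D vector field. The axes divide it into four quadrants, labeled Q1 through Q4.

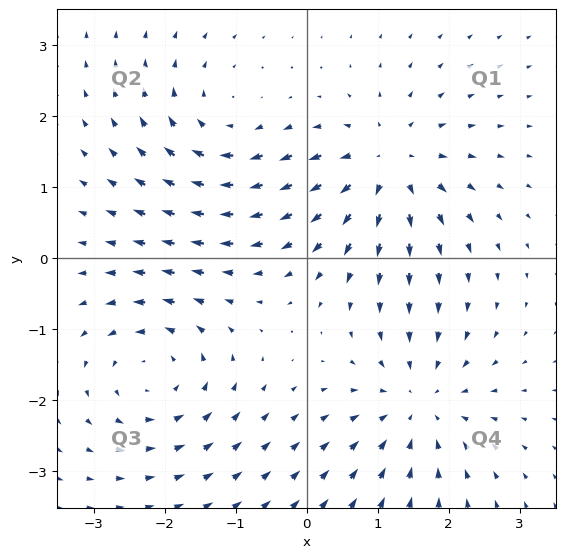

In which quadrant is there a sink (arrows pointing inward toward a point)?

The sink sits at approximately (1.6, -2.0), which lies in quadrant Q4. The divergence there is about -5, negative as expected for a sink.

Q4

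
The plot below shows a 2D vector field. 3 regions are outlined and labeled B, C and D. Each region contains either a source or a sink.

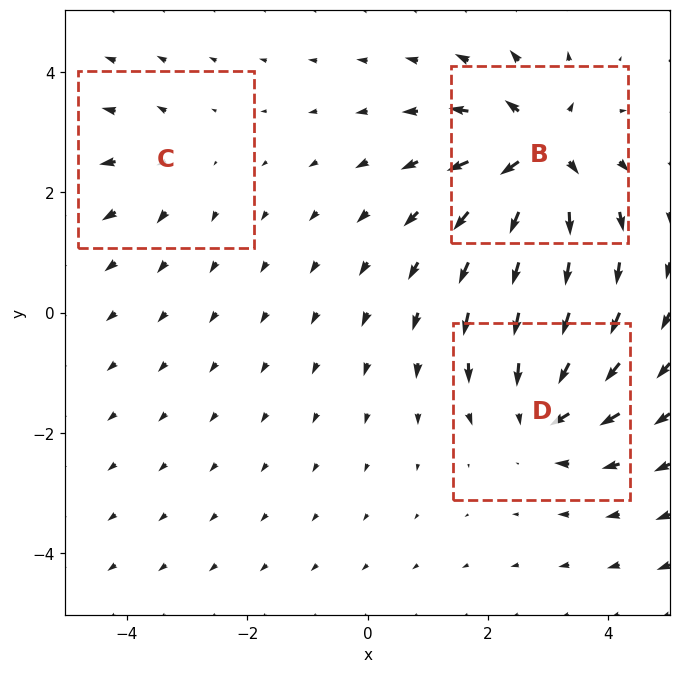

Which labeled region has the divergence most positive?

B

Divergence at each region's feature centre — B: about +6, C: about +2, D: about -4. Region B is most positive.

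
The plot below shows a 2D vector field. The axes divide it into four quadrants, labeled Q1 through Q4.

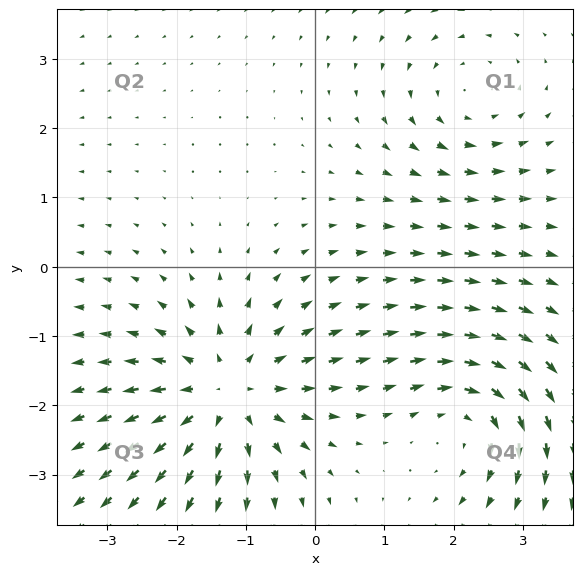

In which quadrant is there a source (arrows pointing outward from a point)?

The source sits at approximately (-1.3, -1.8), which lies in quadrant Q3. The divergence there is about +5, positive as expected for a source.

Q3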